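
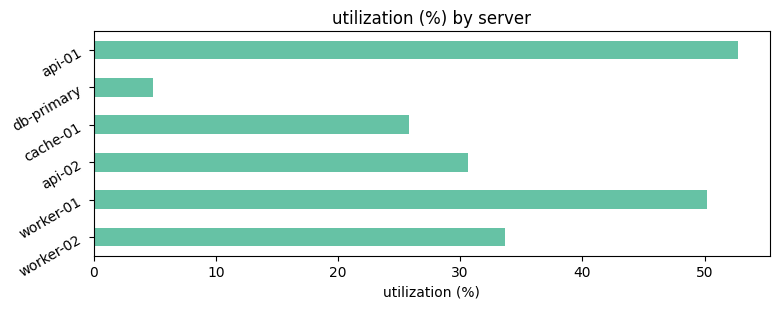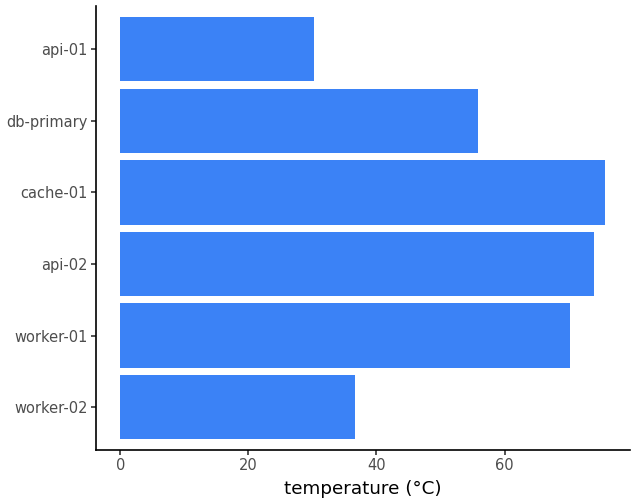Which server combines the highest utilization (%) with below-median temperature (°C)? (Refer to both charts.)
api-01

Chart 2 median temperature (°C) ≈ 60; below-median servers: worker-02, db-primary, api-01. Among those, api-01 has the highest utilization (%) (≈ 55).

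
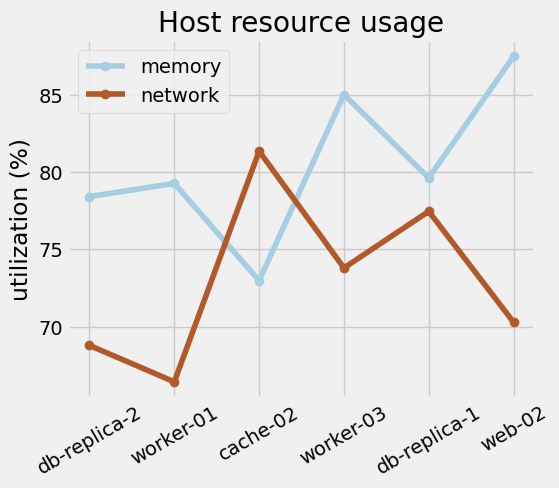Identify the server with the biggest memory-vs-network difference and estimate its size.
web-02: memory ≈ 88, network ≈ 70 → gap ≈ 18. Next-largest (worker-01) is only ≈ 14.

web-02, ≈ 18 %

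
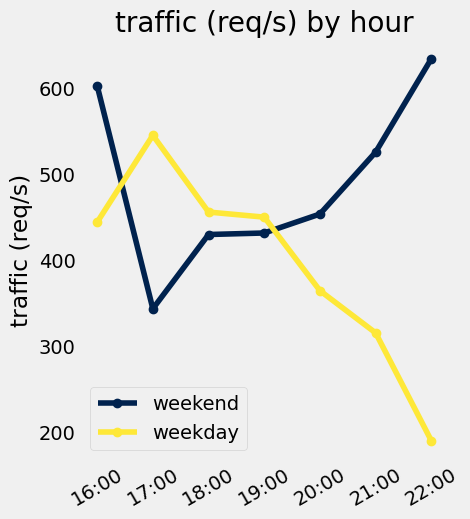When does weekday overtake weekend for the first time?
17:00

16:00: weekday ≈ 450 vs weekend ≈ 600 (not yet); 17:00: weekday ≈ 550 vs weekend ≈ 350 (first crossover).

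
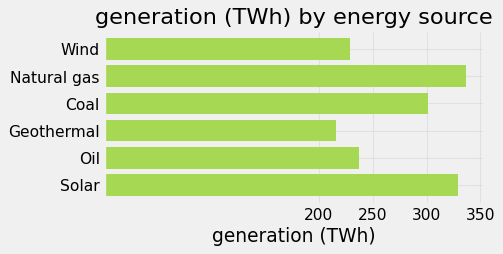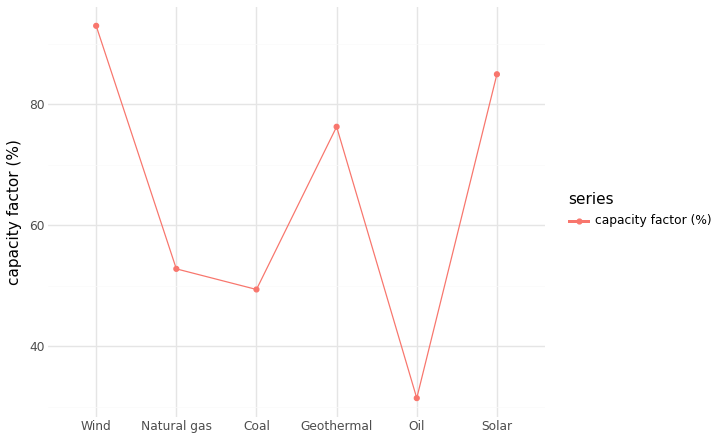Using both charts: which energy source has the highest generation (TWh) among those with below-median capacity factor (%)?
Chart 2 median capacity factor (%) ≈ 60; below-median energy sources: Natural gas, Coal, Oil. Among those, Natural gas has the highest generation (TWh) (≈ 350).

Natural gas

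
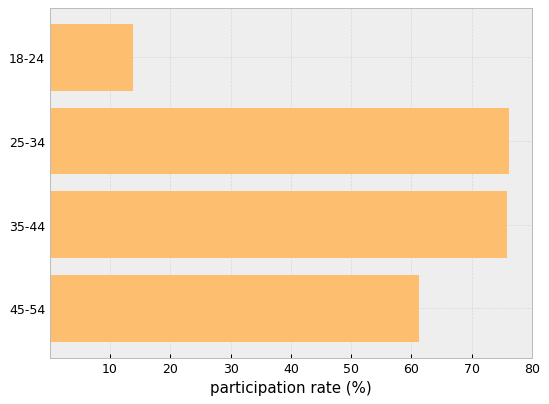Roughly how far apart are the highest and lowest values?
Max 25-34 ≈ 80, min 18-24 ≈ 10; range ≈ 70.

≈ 70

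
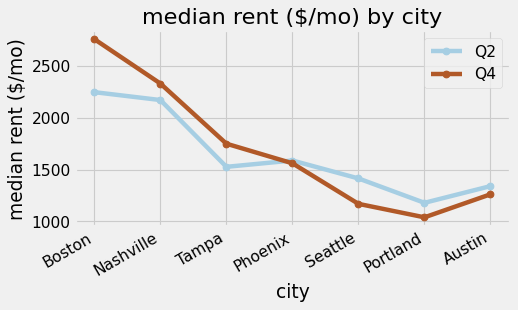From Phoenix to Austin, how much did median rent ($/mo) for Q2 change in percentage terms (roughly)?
≈ -12.5%

Phoenix ≈ 1600, Austin ≈ 1400; (1400 − 1600) / 1600 ≈ -12.5%.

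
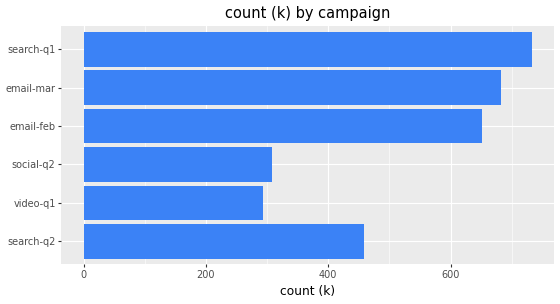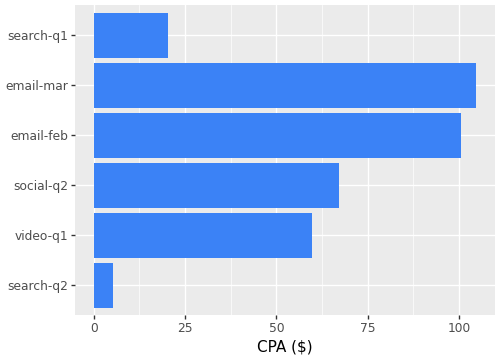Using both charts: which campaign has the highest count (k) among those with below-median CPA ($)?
search-q1

Chart 2 median CPA ($) ≈ 60; below-median campaigns: search-q2, video-q1, search-q1. Among those, search-q1 has the highest count (k) (≈ 700).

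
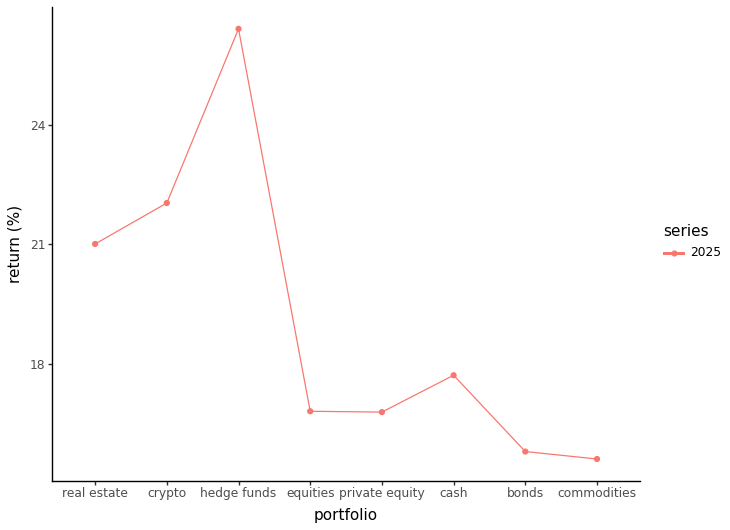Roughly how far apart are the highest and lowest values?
≈ 10

Max hedge funds ≈ 26, min commodities ≈ 16; range ≈ 10.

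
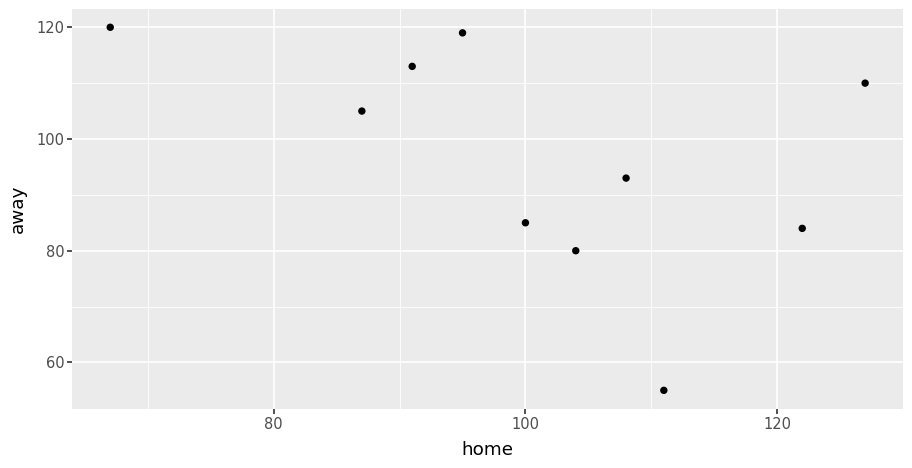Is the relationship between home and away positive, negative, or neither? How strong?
negative, moderate

Points are negatively correlated; moderate (|r| ≈ 0.5).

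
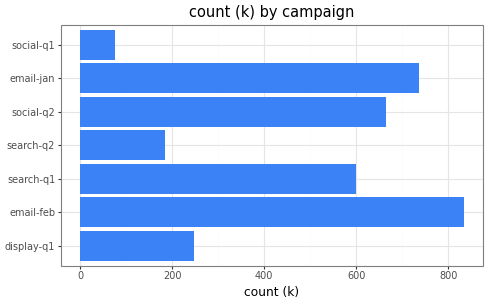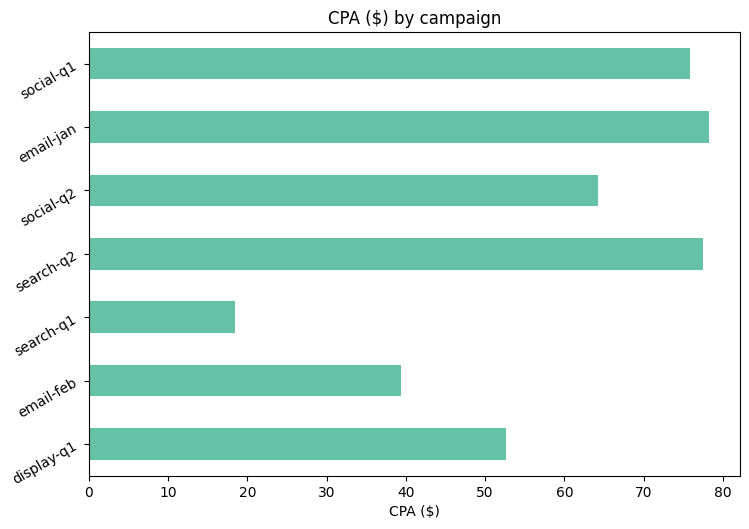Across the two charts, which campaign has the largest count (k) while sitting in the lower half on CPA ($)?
Chart 2 median CPA ($) ≈ 60; below-median campaigns: display-q1, email-feb, search-q1. Among those, email-feb has the highest count (k) (≈ 800).

email-feb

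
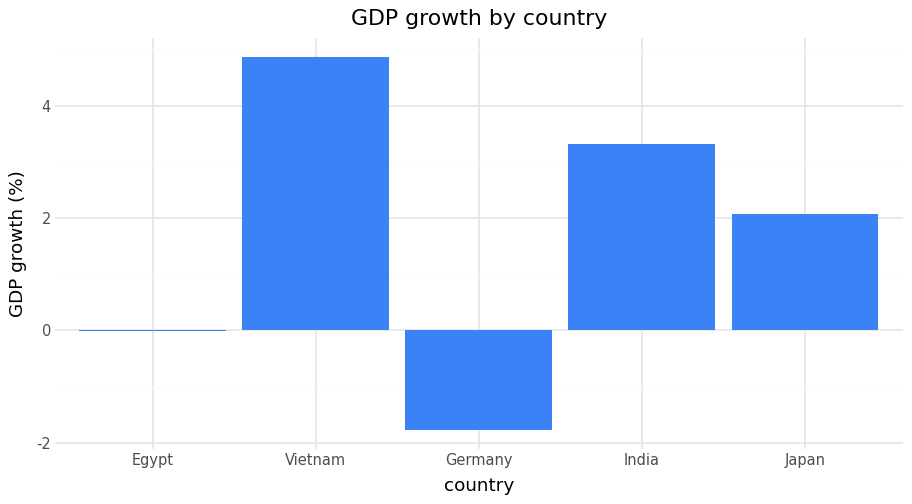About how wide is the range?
Max Vietnam ≈ 5, min Germany ≈ -2; range ≈ 7.

≈ 7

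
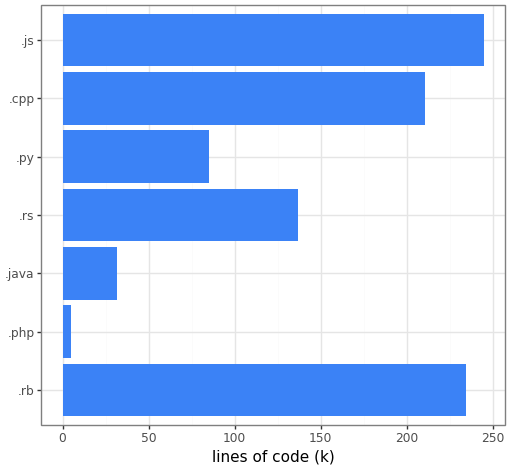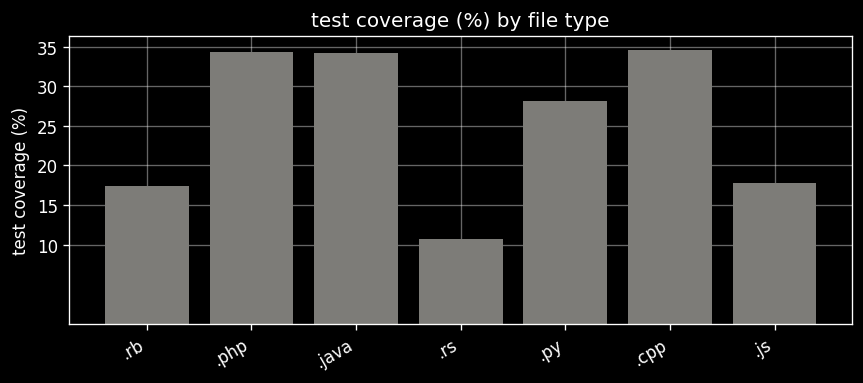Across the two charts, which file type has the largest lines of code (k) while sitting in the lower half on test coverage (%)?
Chart 2 median test coverage (%) ≈ 30; below-median file types: .rb, .rs, .js. Among those, .js has the highest lines of code (k) (≈ 250).

.js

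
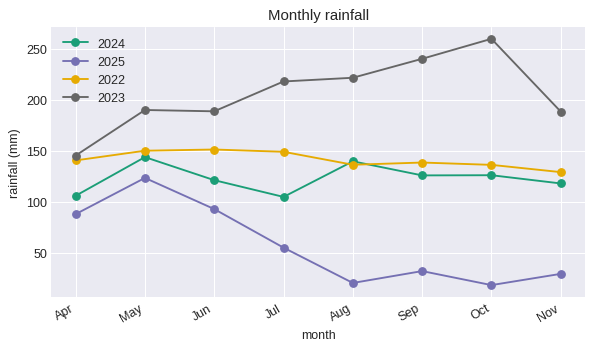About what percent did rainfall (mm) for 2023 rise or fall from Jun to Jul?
≈ +12.5%

Jun ≈ 200, Jul ≈ 225; (225 − 200) / 200 ≈ +12.5%.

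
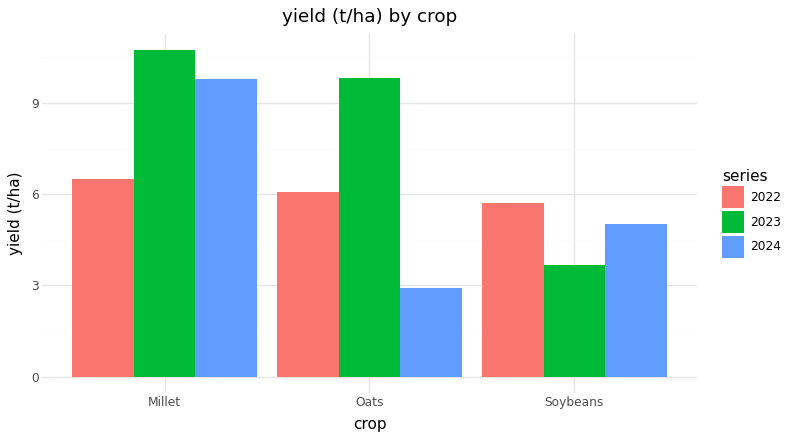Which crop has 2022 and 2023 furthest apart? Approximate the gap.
Millet, ≈ 5 t/ha

Millet: 2022 ≈ 6, 2023 ≈ 11 → gap ≈ 5. Next-largest (Oats) is only ≈ 4.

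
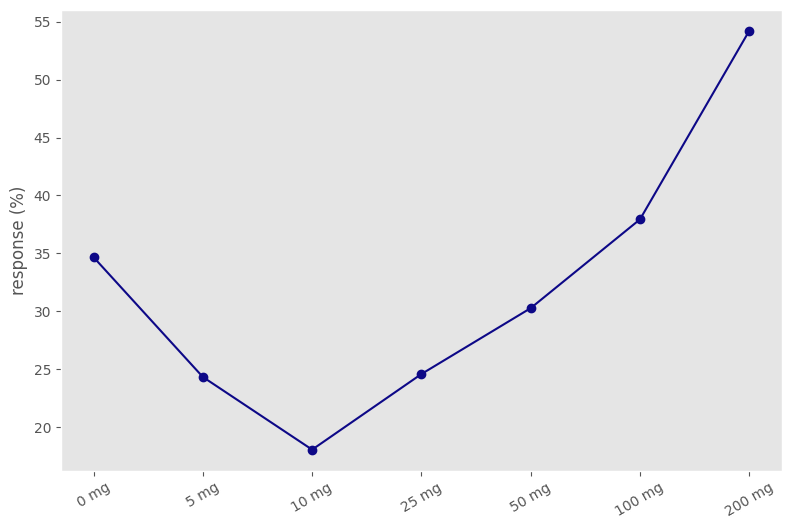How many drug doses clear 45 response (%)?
1

Above 45: 200 mg.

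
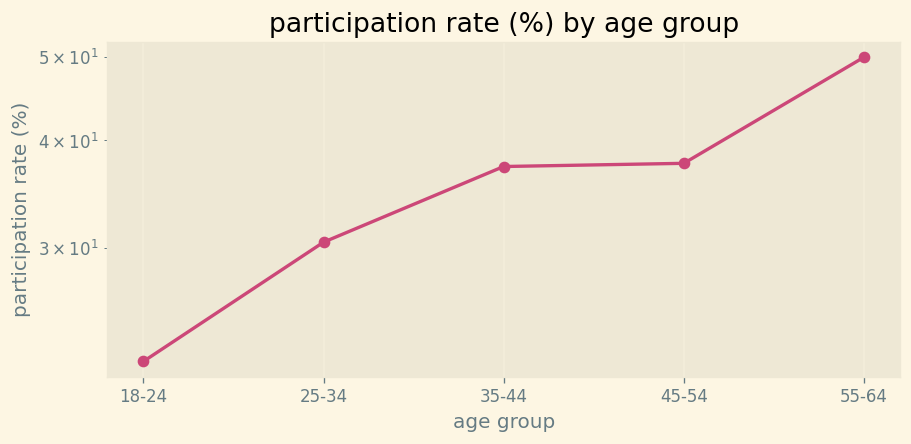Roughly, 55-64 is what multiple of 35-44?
55-64 ≈ 50, 35-44 ≈ 35; 50/35 ≈ 1.43.

≈ 1.43×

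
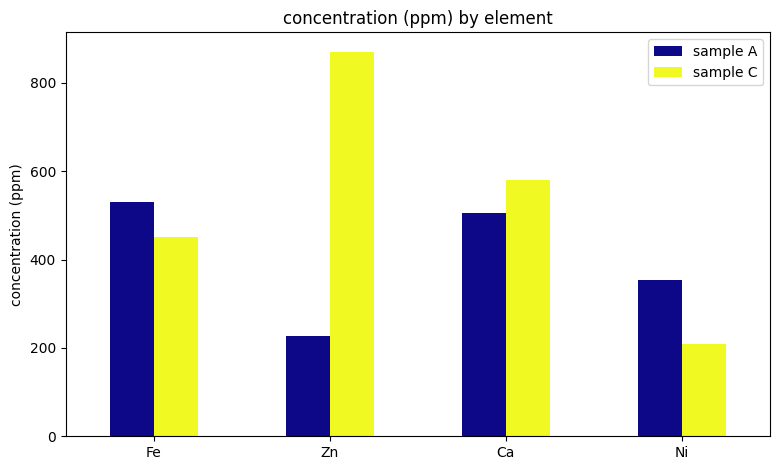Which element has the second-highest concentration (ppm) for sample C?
Top 3 for sample C: Zn ≈ 900, Ca ≈ 600, Fe ≈ 500.

Ca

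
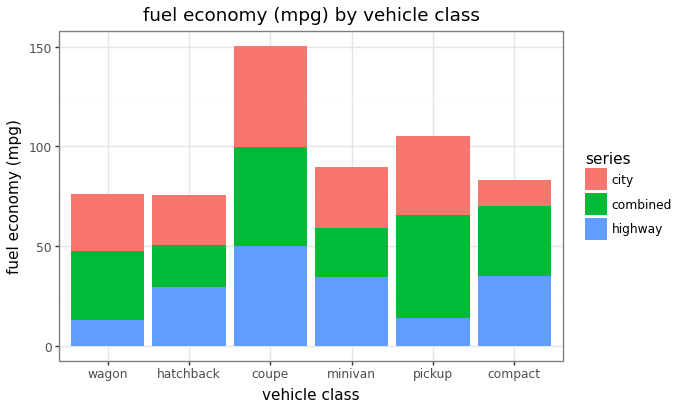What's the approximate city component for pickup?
≈ 40

city top ≈ 100, bottom ≈ 60; segment ≈ 40.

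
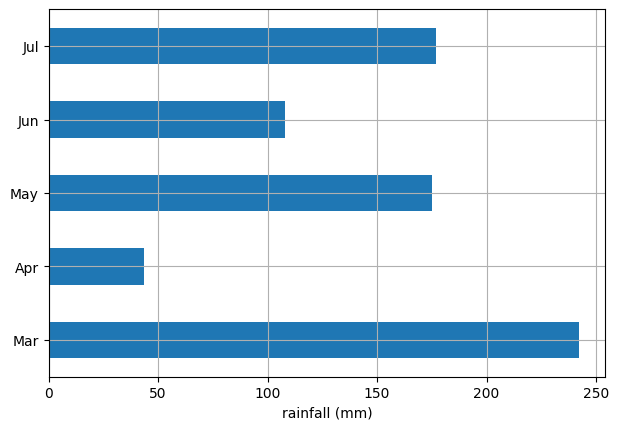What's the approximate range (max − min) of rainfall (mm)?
≈ 200

Max Mar ≈ 250, min Apr ≈ 50; range ≈ 200.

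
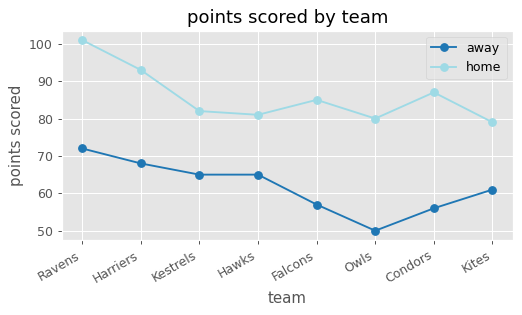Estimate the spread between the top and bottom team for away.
Max Ravens ≈ 70, min Owls ≈ 50; range ≈ 20.

≈ 20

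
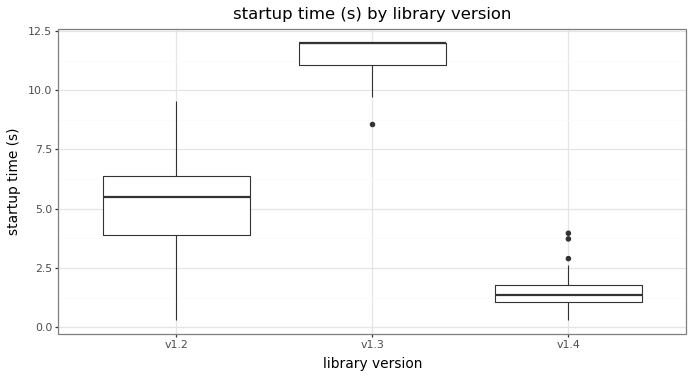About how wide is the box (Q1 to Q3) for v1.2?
≈ 2

Q3 ≈ 6, Q1 ≈ 4; IQR ≈ 2.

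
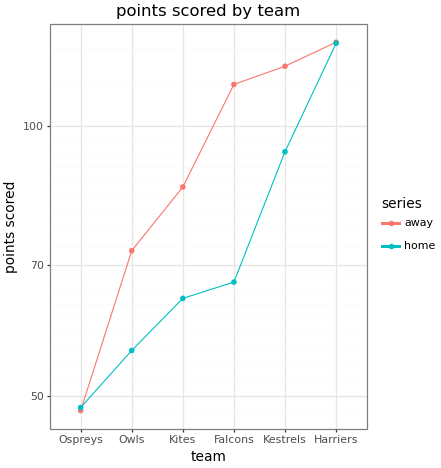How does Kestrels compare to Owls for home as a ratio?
Kestrels ≈ 90, Owls ≈ 60; 90/60 ≈ 1.5.

≈ 1.5×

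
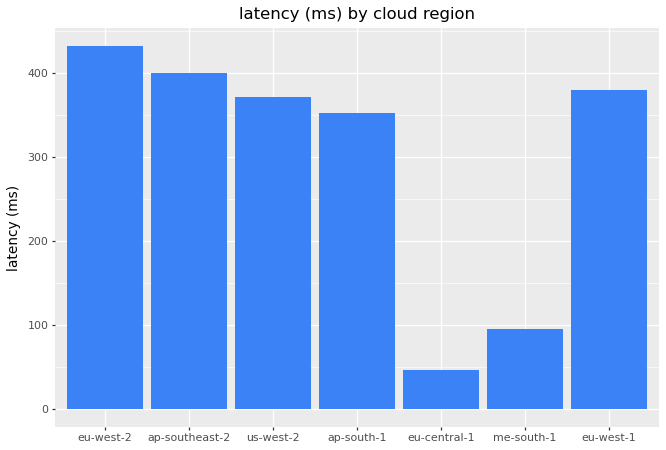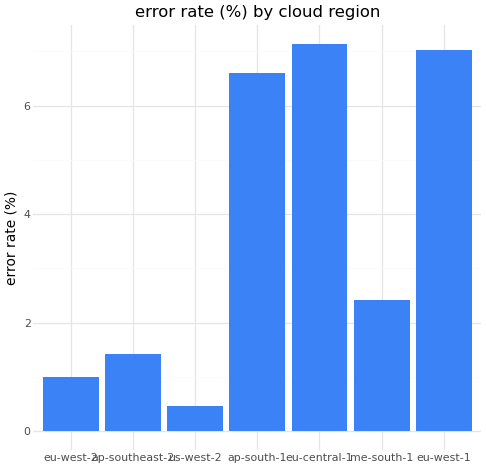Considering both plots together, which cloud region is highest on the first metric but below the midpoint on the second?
Chart 2 median error rate (%) ≈ 2; below-median cloud regions: eu-west-2, ap-southeast-2, us-west-2. Among those, eu-west-2 has the highest latency (ms) (≈ 450).

eu-west-2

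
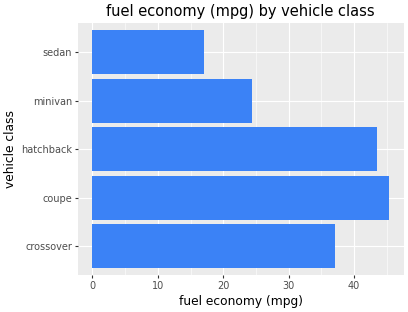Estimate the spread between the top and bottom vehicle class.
≈ 30

Max coupe ≈ 45, min sedan ≈ 15; range ≈ 30.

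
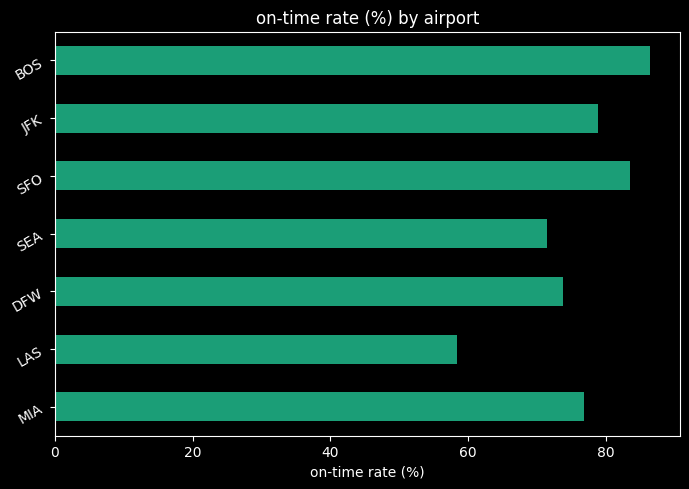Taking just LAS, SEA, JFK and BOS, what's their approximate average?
≈ 75

(60 + 70 + 80 + 90) / 4 ≈ 75.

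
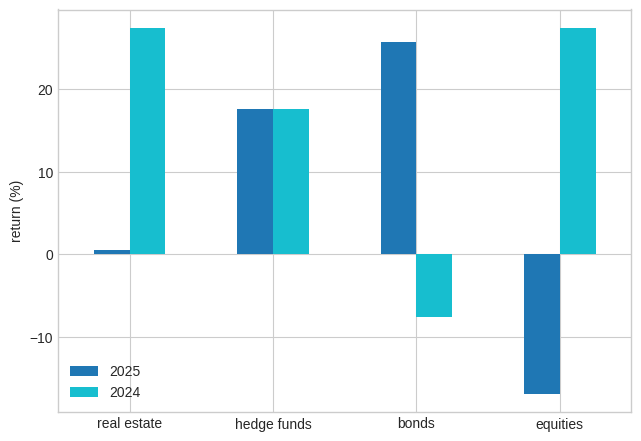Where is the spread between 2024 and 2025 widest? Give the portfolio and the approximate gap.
equities: 2024 ≈ 25, 2025 ≈ -15 → gap ≈ 40. Next-largest (bonds) is only ≈ 35.

equities, ≈ 40 %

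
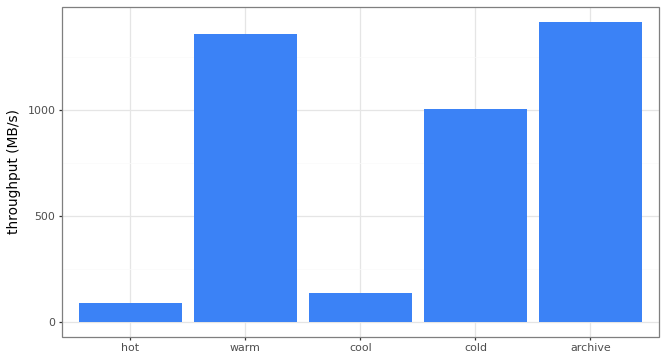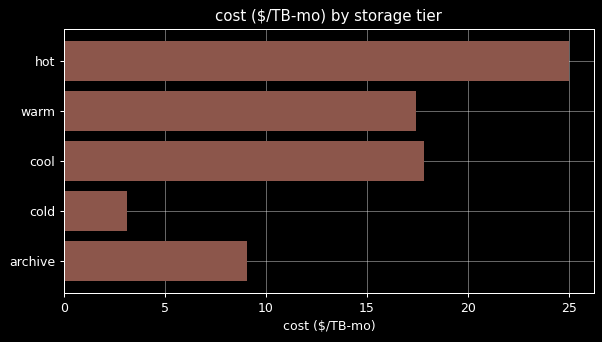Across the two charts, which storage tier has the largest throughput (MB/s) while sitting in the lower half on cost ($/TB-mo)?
archive

Chart 2 median cost ($/TB-mo) ≈ 15; below-median storage tiers: cold, archive. Among those, archive has the highest throughput (MB/s) (≈ 1400).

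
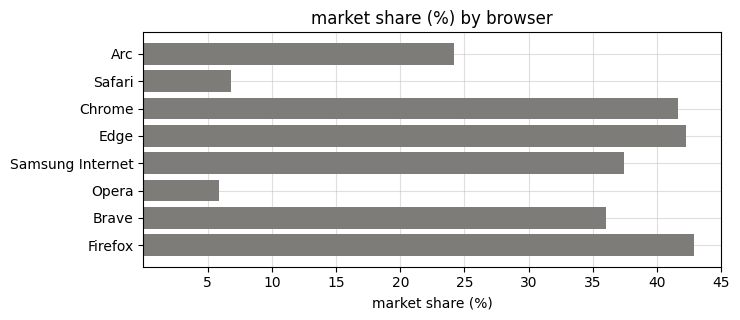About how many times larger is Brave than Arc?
Brave ≈ 35, Arc ≈ 25; 35/25 ≈ 1.4.

≈ 1.4×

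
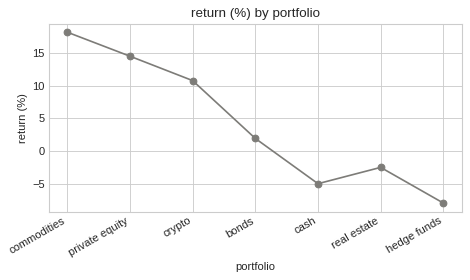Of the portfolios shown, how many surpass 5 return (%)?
3

Above 5: commodities, private equity, crypto.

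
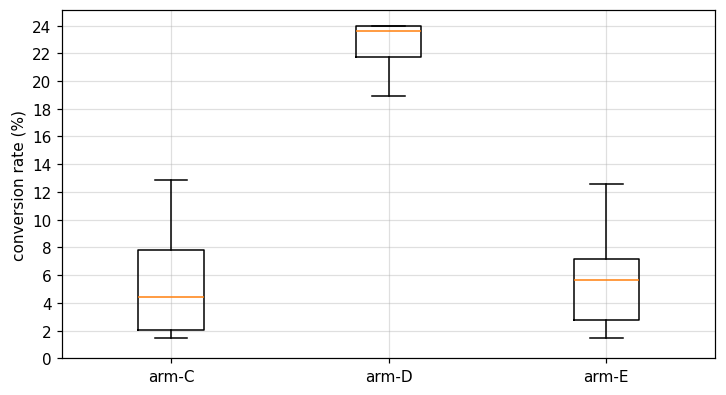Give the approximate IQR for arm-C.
≈ 6

Q3 ≈ 8, Q1 ≈ 2; IQR ≈ 6.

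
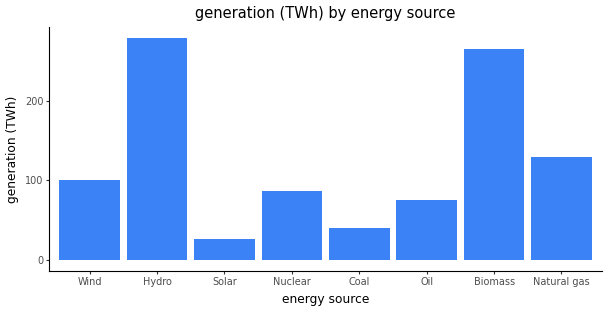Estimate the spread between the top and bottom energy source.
Max Hydro ≈ 275, min Solar ≈ 25; range ≈ 250.

≈ 250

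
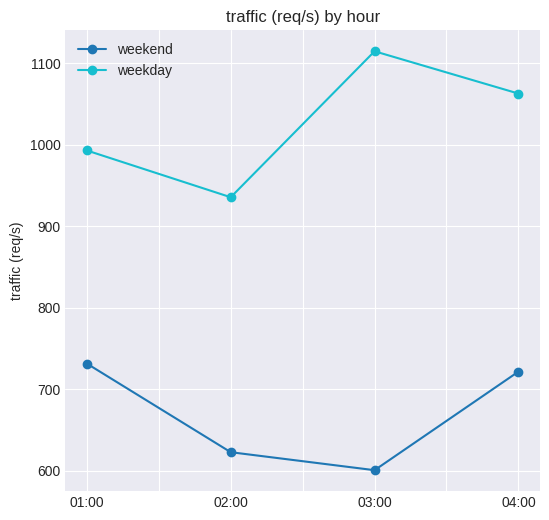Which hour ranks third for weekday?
Top 4 for weekday: 03:00 ≈ 1100, 04:00 ≈ 1050, 01:00 ≈ 1000, 02:00 ≈ 950.

01:00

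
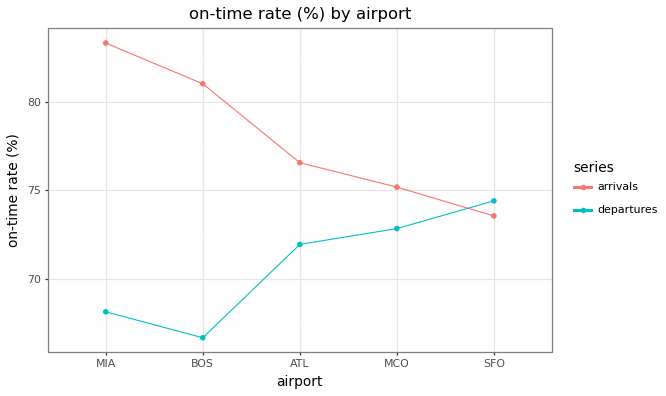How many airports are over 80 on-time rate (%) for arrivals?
2

Above 80: MIA, BOS.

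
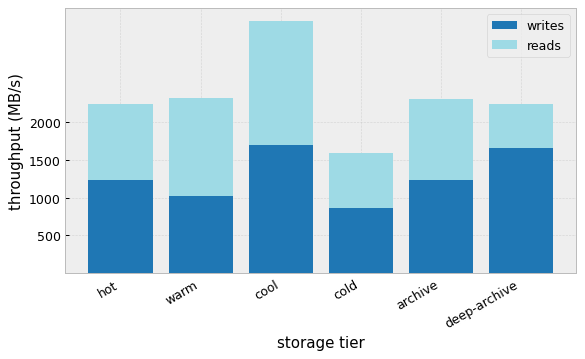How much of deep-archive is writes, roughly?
writes top ≈ 1500, bottom ≈ 0; segment ≈ 1500.

≈ 1500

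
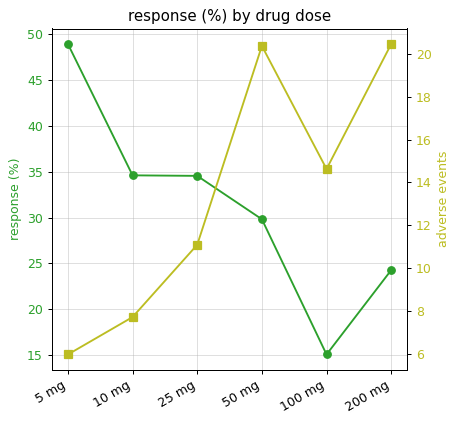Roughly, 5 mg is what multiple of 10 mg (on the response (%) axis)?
≈ 1.43×

5 mg ≈ 50, 10 mg ≈ 35; 50/35 ≈ 1.43.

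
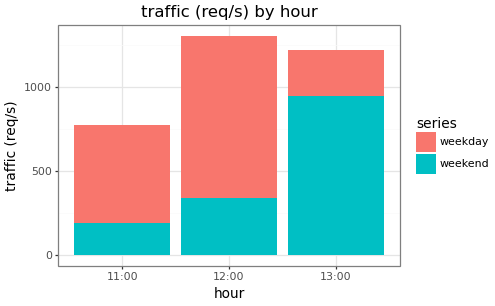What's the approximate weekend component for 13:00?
weekend top ≈ 1000, bottom ≈ 0; segment ≈ 1000.

≈ 1000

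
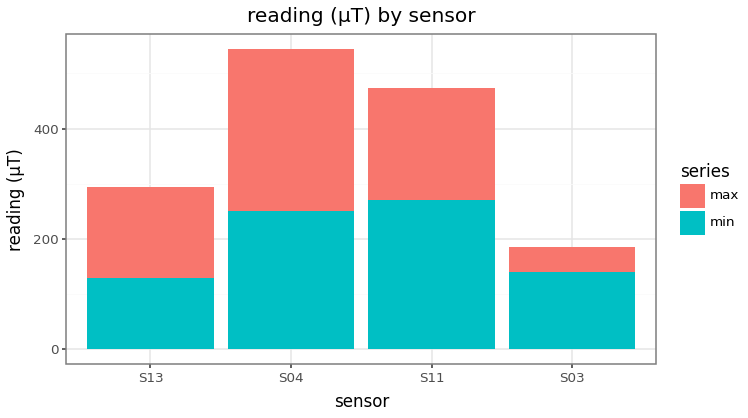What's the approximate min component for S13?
min top ≈ 150, bottom ≈ 0; segment ≈ 150.

≈ 150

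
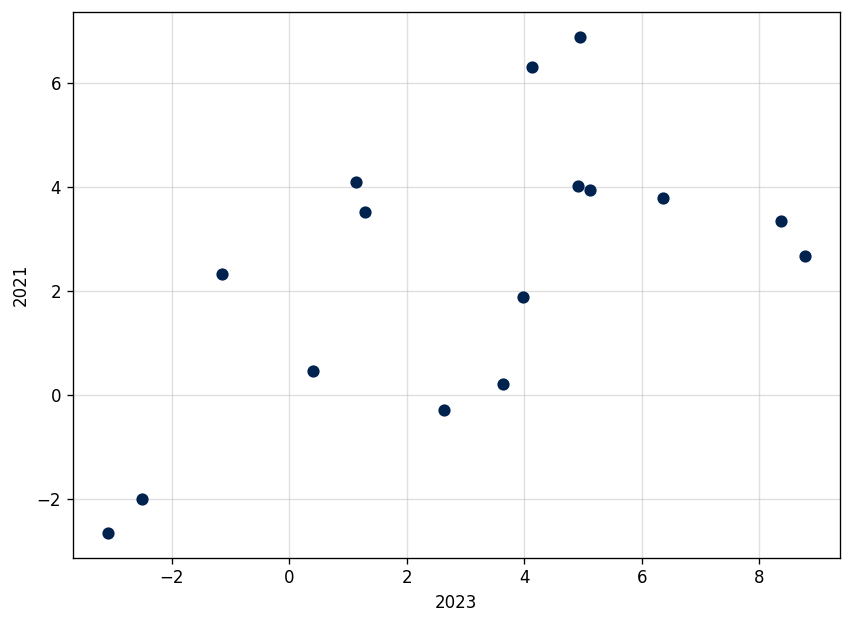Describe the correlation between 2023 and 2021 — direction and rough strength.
Points are positively correlated; moderate (|r| ≈ 0.6).

positive, moderate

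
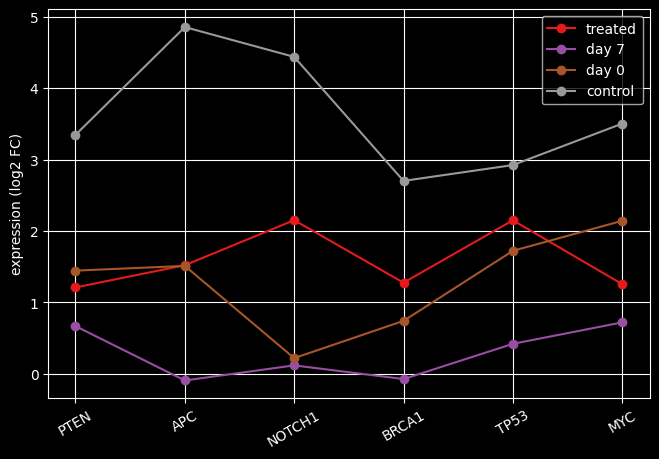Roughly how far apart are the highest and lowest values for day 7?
≈ 0.5

Max MYC ≈ 0.5, min APC ≈ 0.0; range ≈ 0.5.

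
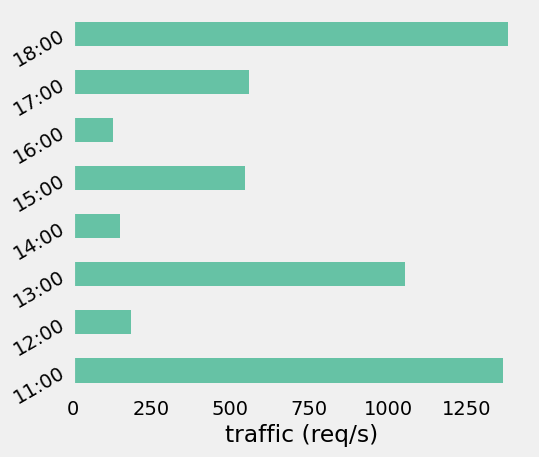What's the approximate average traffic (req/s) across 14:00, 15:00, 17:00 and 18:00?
(200 + 600 + 600 + 1400) / 4 ≈ 700.

≈ 700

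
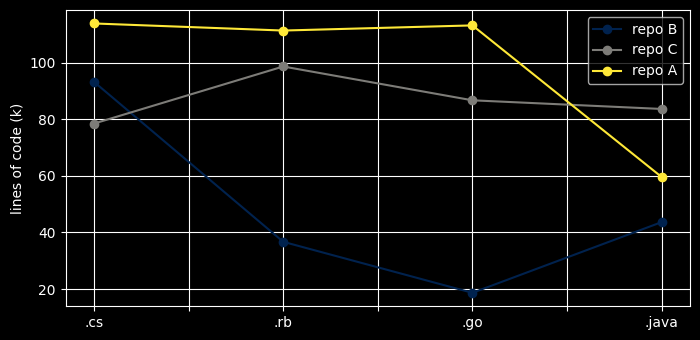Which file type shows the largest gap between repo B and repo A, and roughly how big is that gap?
.go, ≈ 90 k

.go: repo B ≈ 20, repo A ≈ 110 → gap ≈ 90. Next-largest (.rb) is only ≈ 70.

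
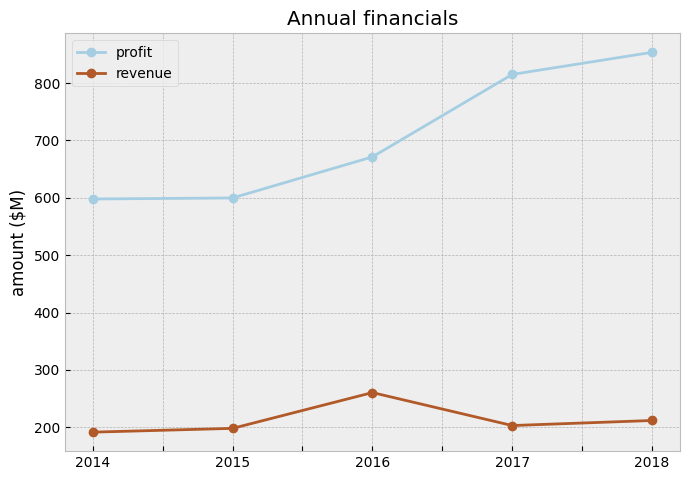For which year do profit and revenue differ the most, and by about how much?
2018: profit ≈ 900, revenue ≈ 200 → gap ≈ 700. Next-largest (2017) is only ≈ 600.

2018, ≈ 700 $M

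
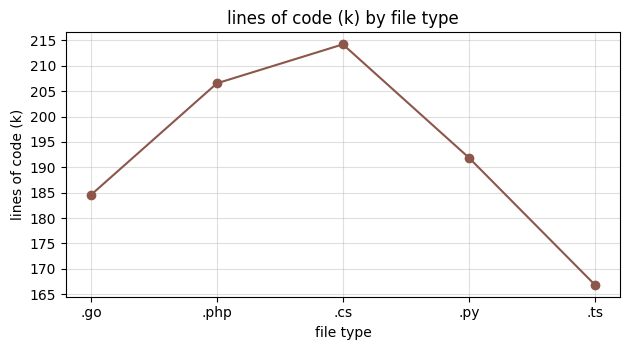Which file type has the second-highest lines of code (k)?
Top 3: .cs ≈ 215, .php ≈ 205, .py ≈ 190.

.php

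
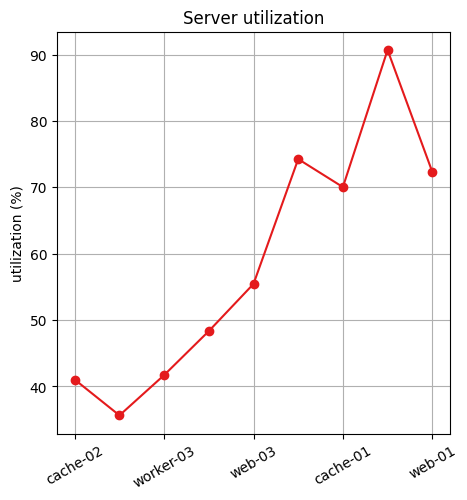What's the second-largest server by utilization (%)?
db-primary

Top 3: web-02 ≈ 90, db-primary ≈ 75, web-01 ≈ 70.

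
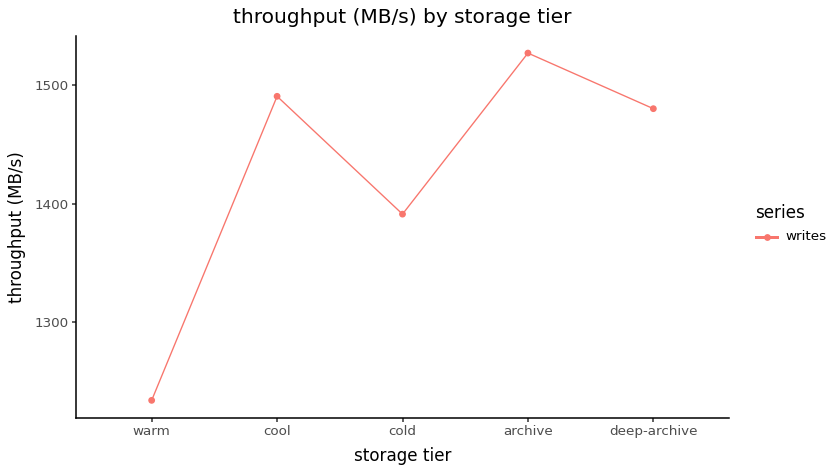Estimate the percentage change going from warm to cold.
≈ +14.3%

warm ≈ 1225, cold ≈ 1400; (1400 − 1225) / 1225 ≈ +14.3%.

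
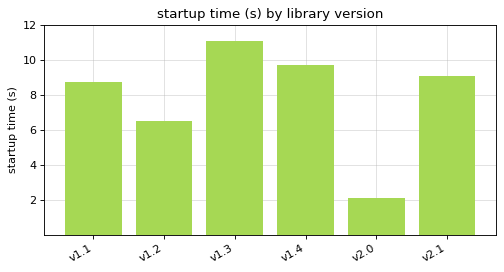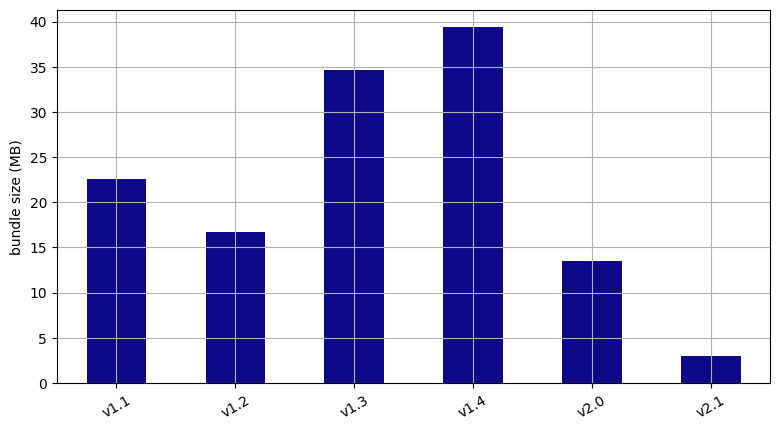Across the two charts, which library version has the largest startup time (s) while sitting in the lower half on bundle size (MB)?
v2.1

Chart 2 median bundle size (MB) ≈ 20; below-median library versions: v1.2, v2.0, v2.1. Among those, v2.1 has the highest startup time (s) (≈ 10).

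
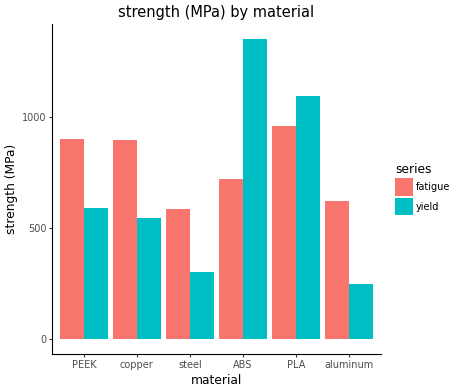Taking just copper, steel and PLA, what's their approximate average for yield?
(600 + 400 + 1000) / 3 ≈ 667.

≈ 667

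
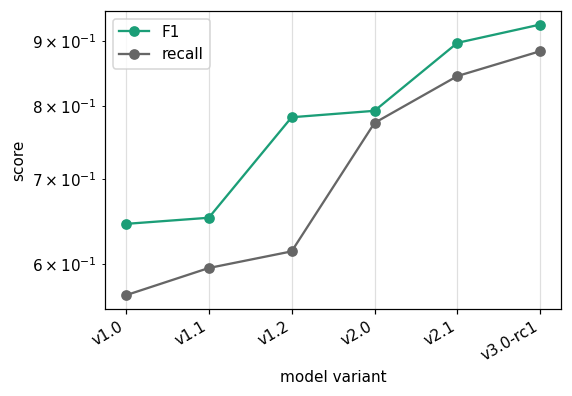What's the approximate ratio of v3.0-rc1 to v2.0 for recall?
≈ 1.12×

v3.0-rc1 ≈ 0.90, v2.0 ≈ 0.80; 0.90/0.80 ≈ 1.12.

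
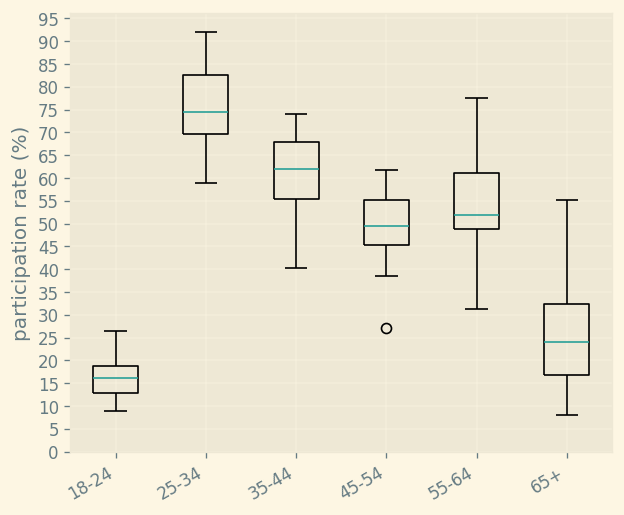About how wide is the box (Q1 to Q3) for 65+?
Q3 ≈ 30, Q1 ≈ 15; IQR ≈ 15.

≈ 15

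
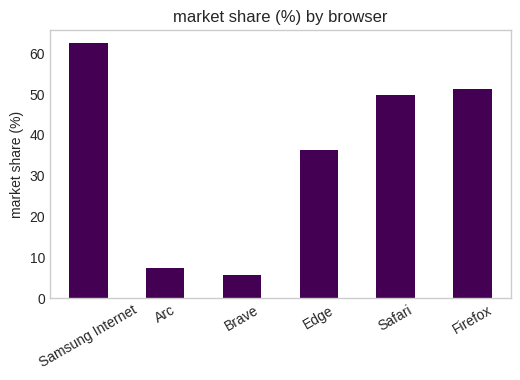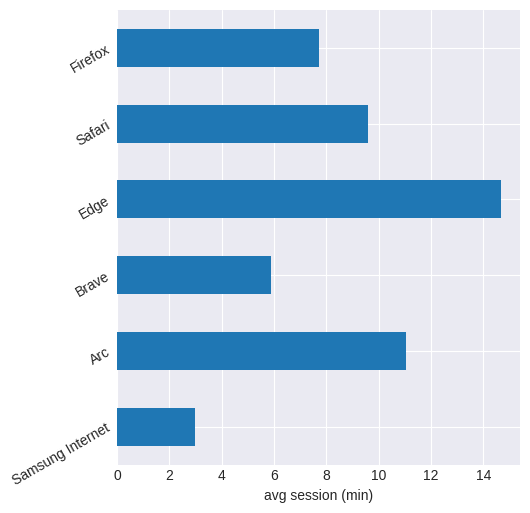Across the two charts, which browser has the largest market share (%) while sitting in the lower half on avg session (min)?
Samsung Internet

Chart 2 median avg session (min) ≈ 8; below-median browsers: Samsung Internet, Brave, Firefox. Among those, Samsung Internet has the highest market share (%) (≈ 60).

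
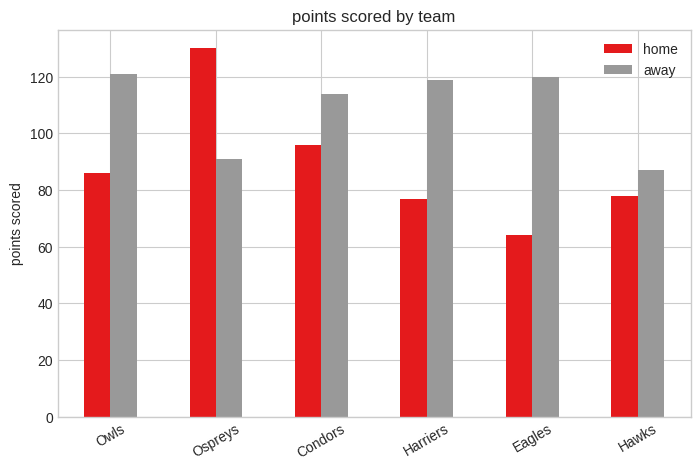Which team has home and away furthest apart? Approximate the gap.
Eagles: home ≈ 60, away ≈ 120 → gap ≈ 60. Next-largest (Harriers) is only ≈ 40.

Eagles, ≈ 60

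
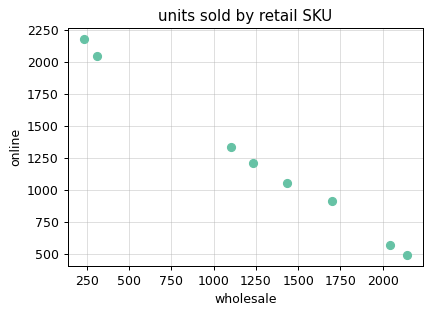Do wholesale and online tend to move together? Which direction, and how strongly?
negative, strong

Points are negatively correlated; strong (|r| ≈ 1.0).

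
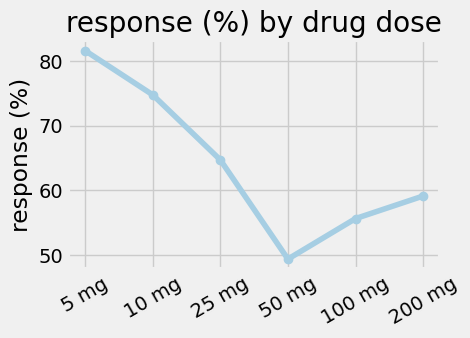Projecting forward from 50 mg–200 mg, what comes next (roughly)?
Last three: 50, 55, 60 → slope ≈ 5/step → next ≈ 65.

≈ 65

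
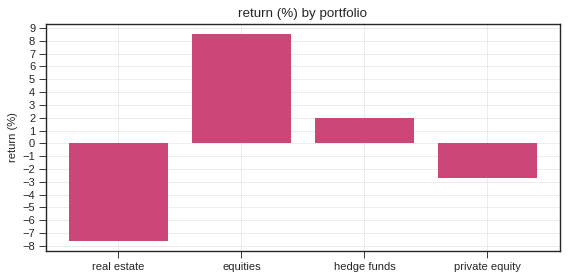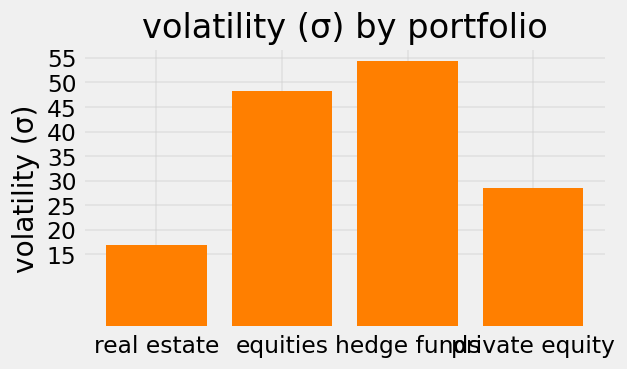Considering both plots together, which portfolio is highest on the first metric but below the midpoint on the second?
Chart 2 median volatility (σ) ≈ 40; below-median portfolios: real estate, private equity. Among those, private equity has the highest return (%) (≈ -3).

private equity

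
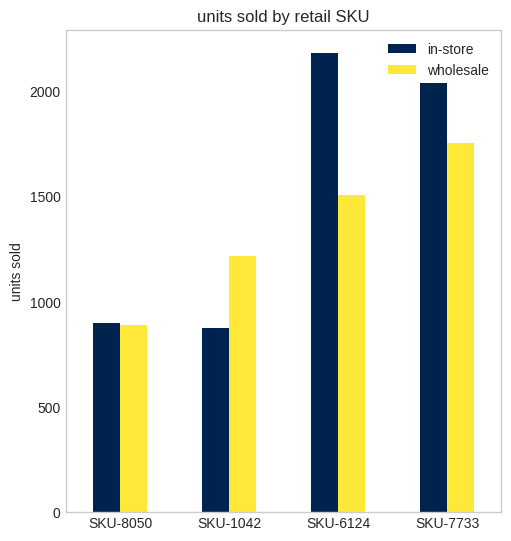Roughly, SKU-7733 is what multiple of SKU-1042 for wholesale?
≈ 1.5×

SKU-7733 ≈ 1800, SKU-1042 ≈ 1200; 1800/1200 ≈ 1.5.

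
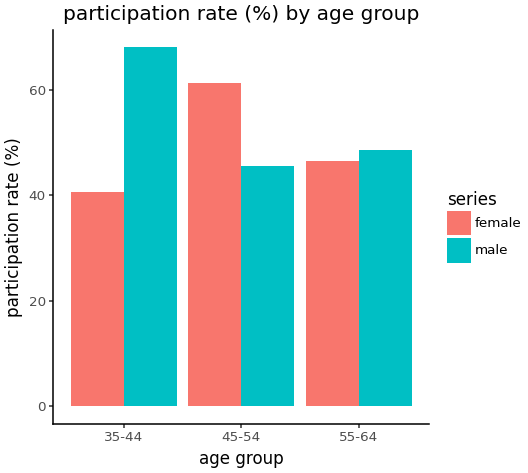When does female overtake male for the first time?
35-44: female ≈ 40 vs male ≈ 70 (not yet); 45-54: female ≈ 60 vs male ≈ 50 (first crossover).

45-54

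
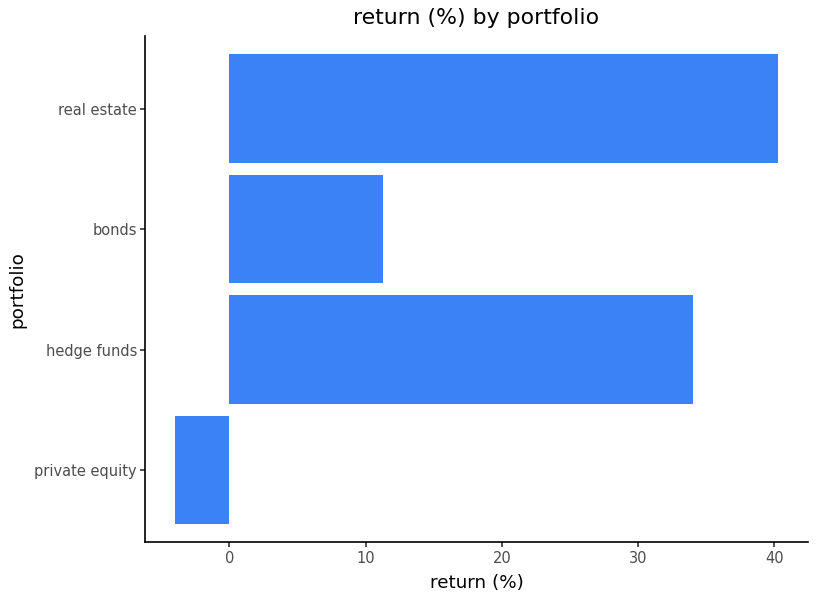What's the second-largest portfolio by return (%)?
Top 3: real estate ≈ 40, hedge funds ≈ 35, bonds ≈ 10.

hedge funds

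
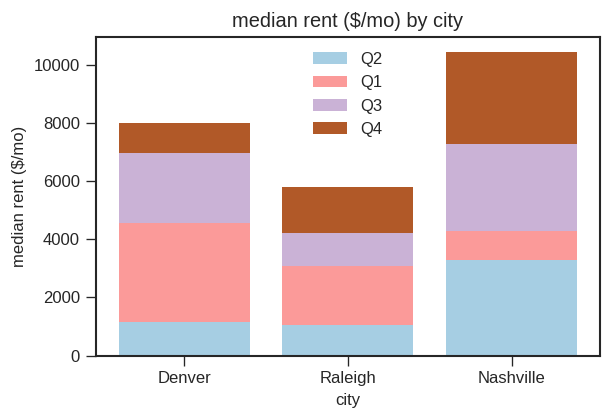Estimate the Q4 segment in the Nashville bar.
Q4 top ≈ 10000, bottom ≈ 7000; segment ≈ 3000.

≈ 3000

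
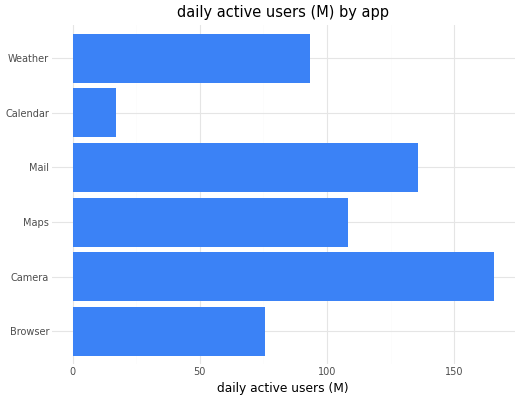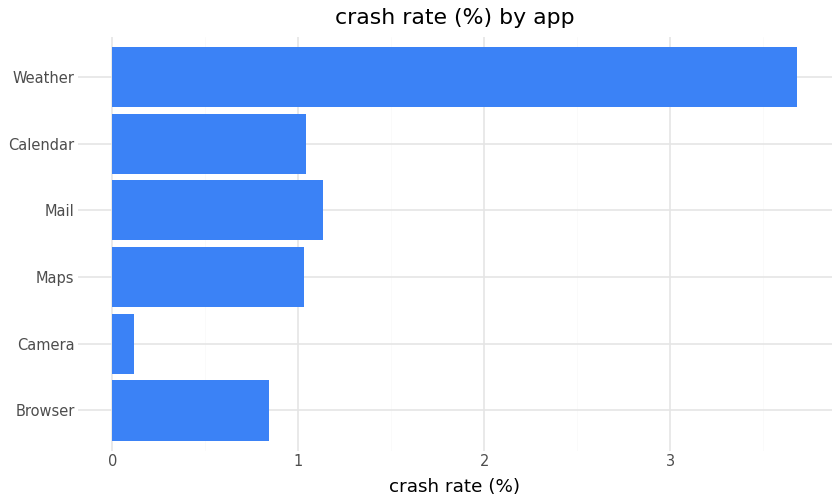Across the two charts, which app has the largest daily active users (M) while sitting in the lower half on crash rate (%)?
Chart 2 median crash rate (%) ≈ 1; below-median apps: Browser, Camera, Maps. Among those, Camera has the highest daily active users (M) (≈ 160).

Camera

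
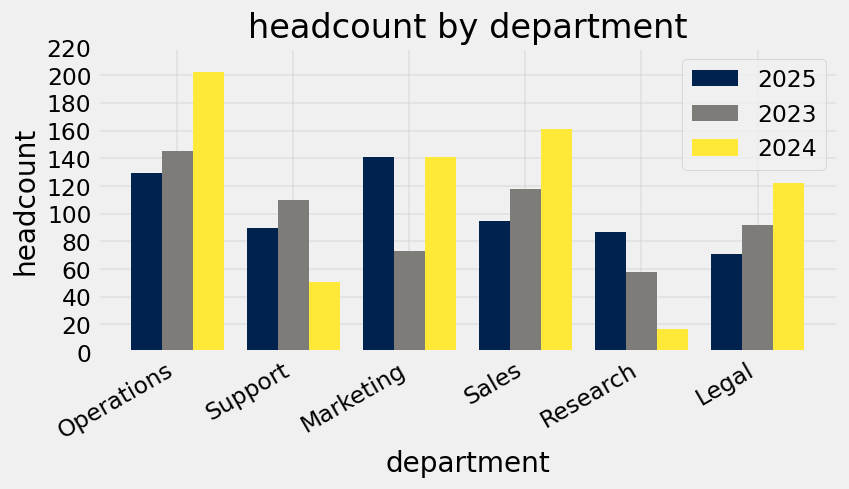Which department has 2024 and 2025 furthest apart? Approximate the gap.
Operations, ≈ 80

Operations: 2024 ≈ 200, 2025 ≈ 120 → gap ≈ 80. Next-largest (Research) is only ≈ 60.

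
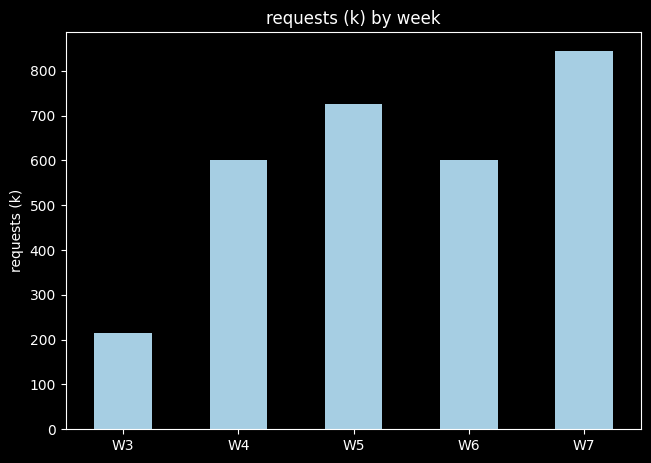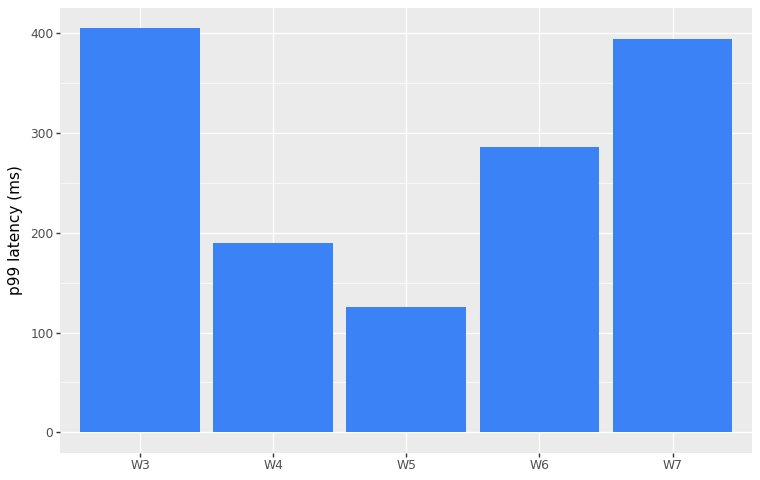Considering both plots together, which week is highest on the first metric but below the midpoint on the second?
Chart 2 median p99 latency (ms) ≈ 300; below-median weeks: W4, W5. Among those, W5 has the highest requests (k) (≈ 700).

W5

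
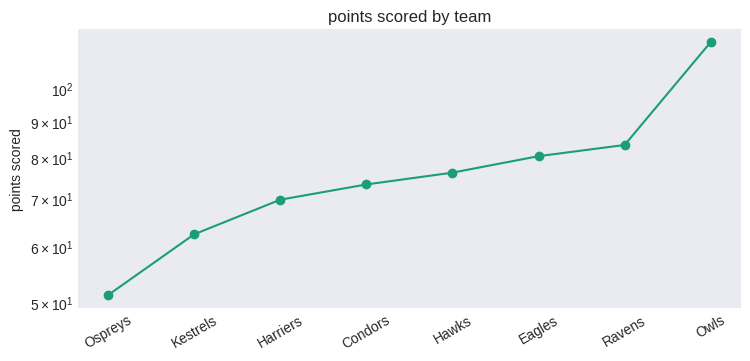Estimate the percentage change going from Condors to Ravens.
≈ +14.3%

Condors ≈ 70, Ravens ≈ 80; (80 − 70) / 70 ≈ +14.3%.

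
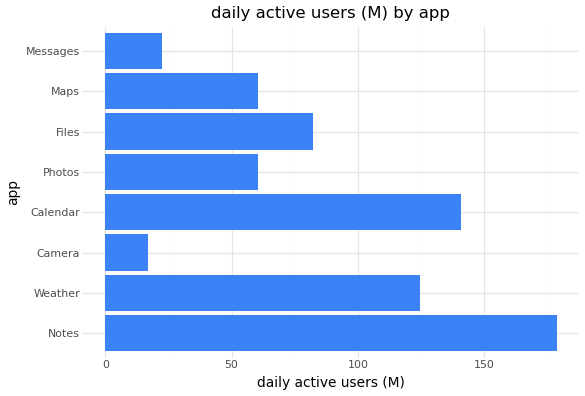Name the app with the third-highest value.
Top 4: Notes ≈ 180, Calendar ≈ 140, Weather ≈ 120, Files ≈ 80.

Weather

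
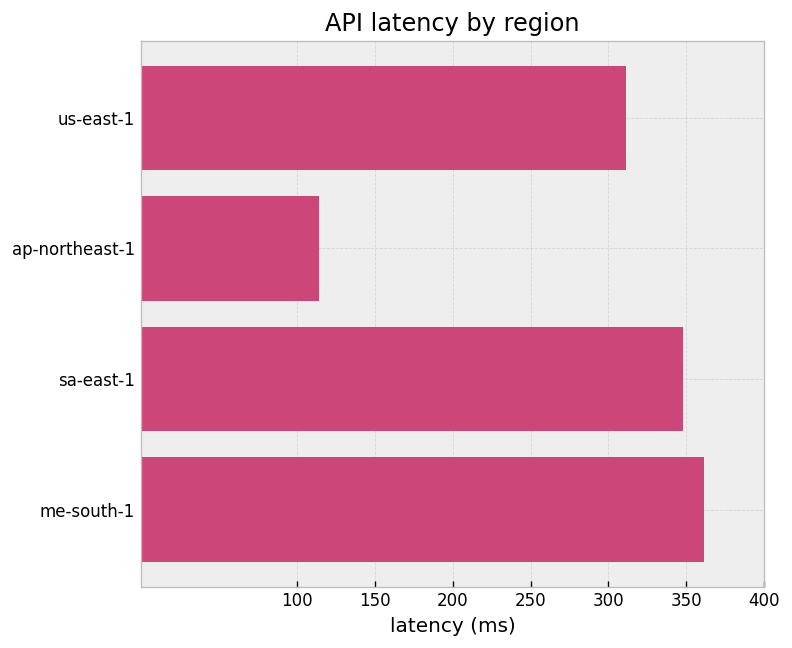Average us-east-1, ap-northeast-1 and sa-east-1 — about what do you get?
(300 + 100 + 350) / 3 ≈ 250.

≈ 250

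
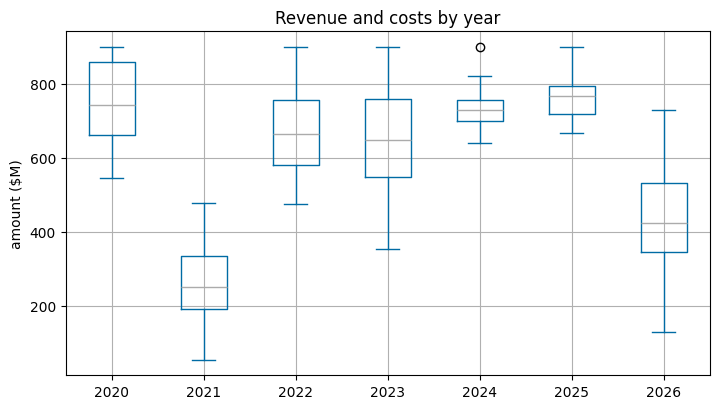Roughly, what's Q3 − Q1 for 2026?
Q3 ≈ 550, Q1 ≈ 350; IQR ≈ 200.

≈ 200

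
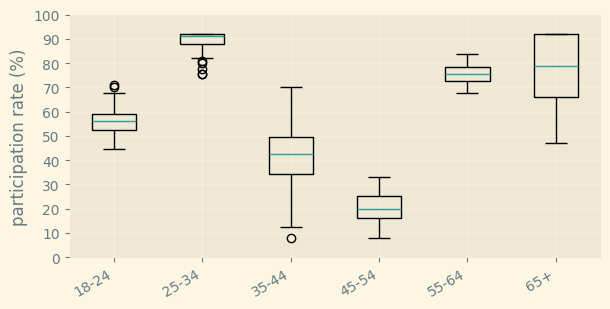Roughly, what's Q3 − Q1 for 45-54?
Q3 ≈ 30, Q1 ≈ 20; IQR ≈ 10.

≈ 10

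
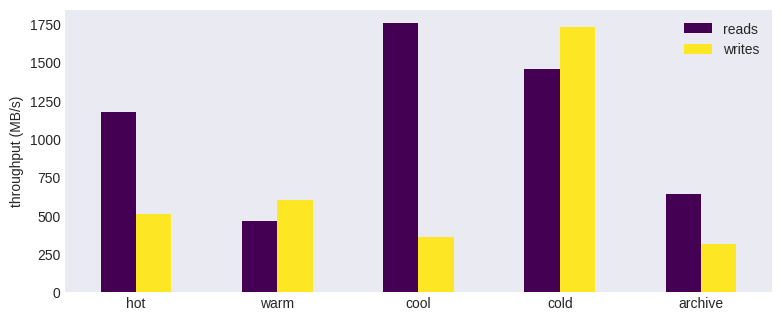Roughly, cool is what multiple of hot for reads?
cool ≈ 1800, hot ≈ 1200; 1800/1200 ≈ 1.5.

≈ 1.5×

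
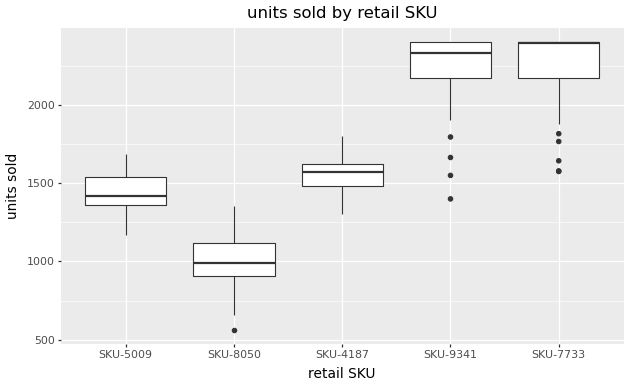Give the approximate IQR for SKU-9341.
≈ 200

Q3 ≈ 2400, Q1 ≈ 2200; IQR ≈ 200.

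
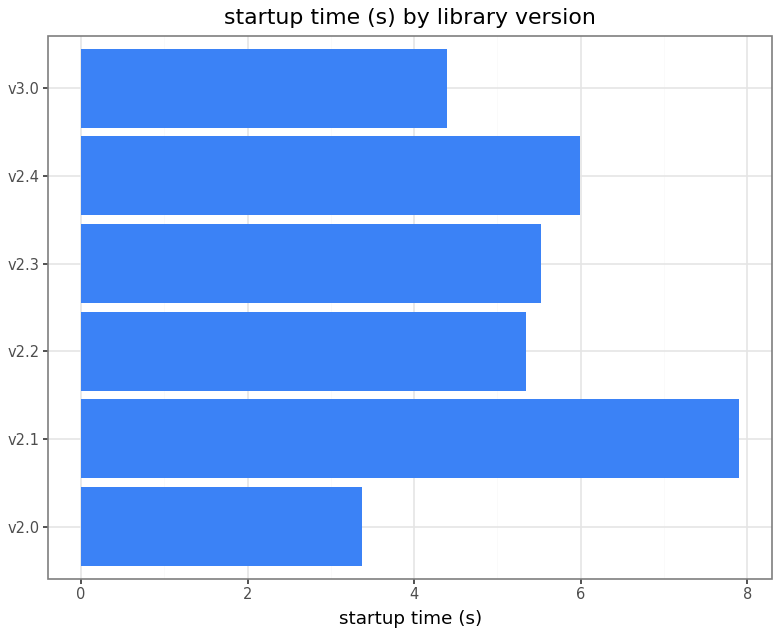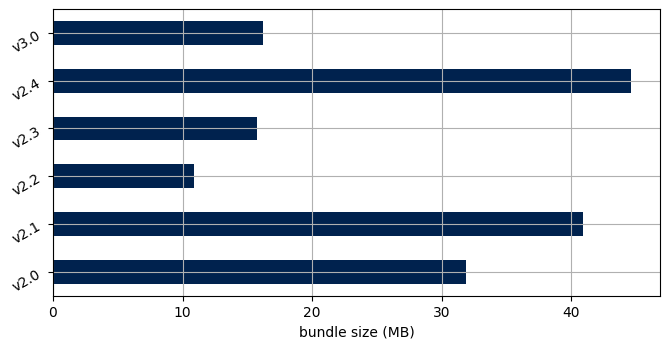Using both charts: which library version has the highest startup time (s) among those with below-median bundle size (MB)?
Chart 2 median bundle size (MB) ≈ 25; below-median library versions: v2.2, v2.3, v3.0. Among those, v2.3 has the highest startup time (s) (≈ 6).

v2.3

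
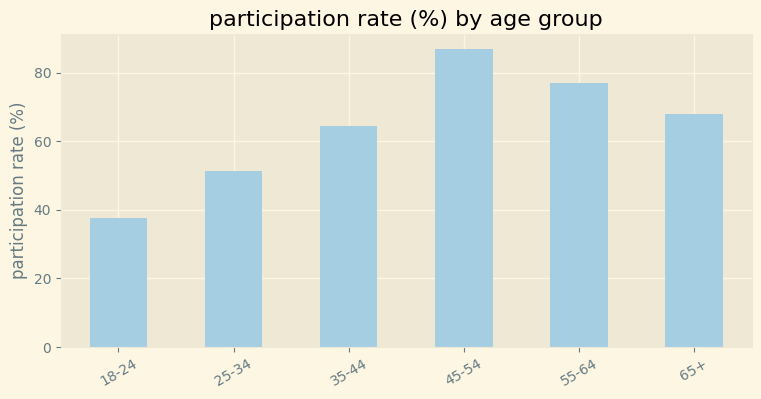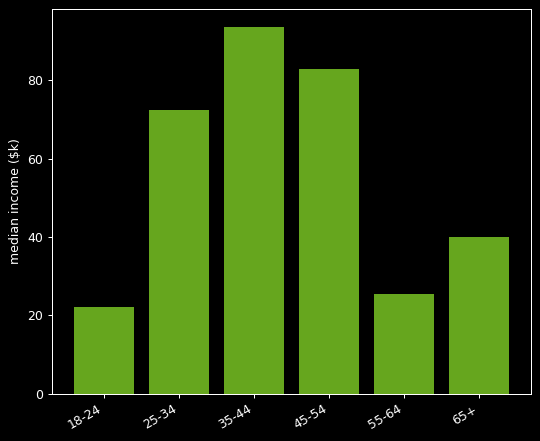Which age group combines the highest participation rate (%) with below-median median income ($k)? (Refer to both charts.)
55-64

Chart 2 median median income ($k) ≈ 60; below-median age groups: 18-24, 55-64, 65+. Among those, 55-64 has the highest participation rate (%) (≈ 80).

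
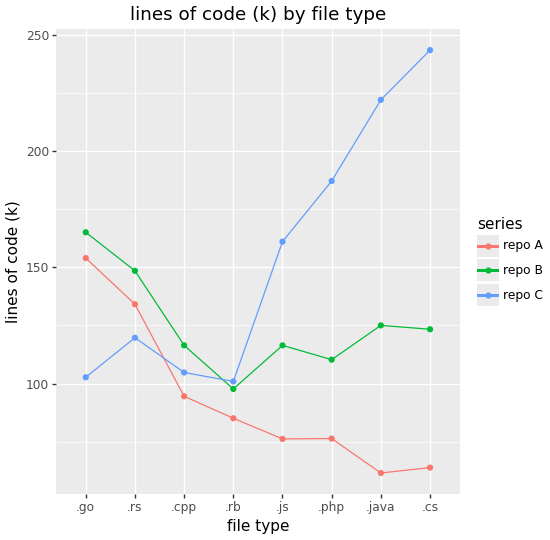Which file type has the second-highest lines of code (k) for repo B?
.rs

Top 3 for repo B: .go ≈ 160, .rs ≈ 140, .java ≈ 120.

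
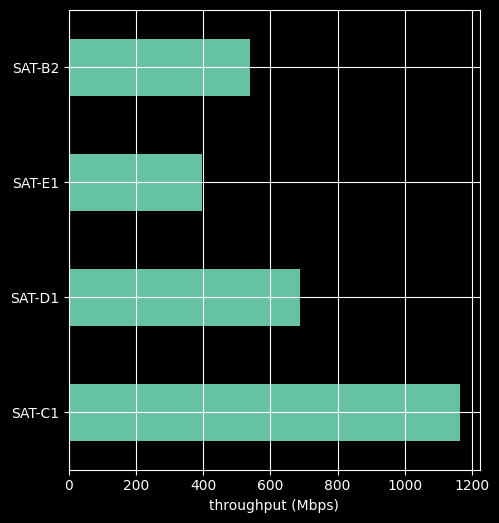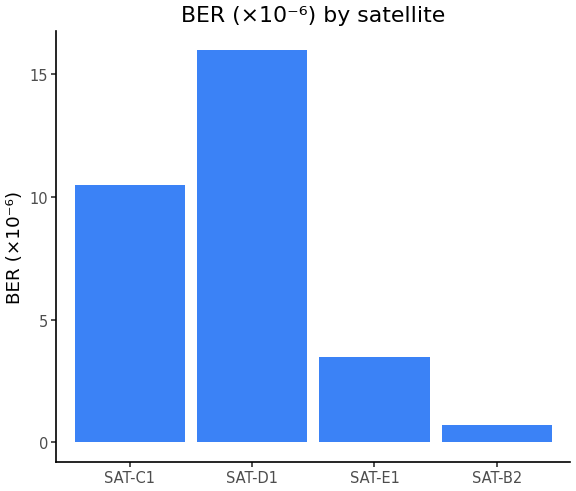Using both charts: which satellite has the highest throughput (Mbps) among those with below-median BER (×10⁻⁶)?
SAT-B2

Chart 2 median BER (×10⁻⁶) ≈ 6; below-median satellites: SAT-E1, SAT-B2. Among those, SAT-B2 has the highest throughput (Mbps) (≈ 600).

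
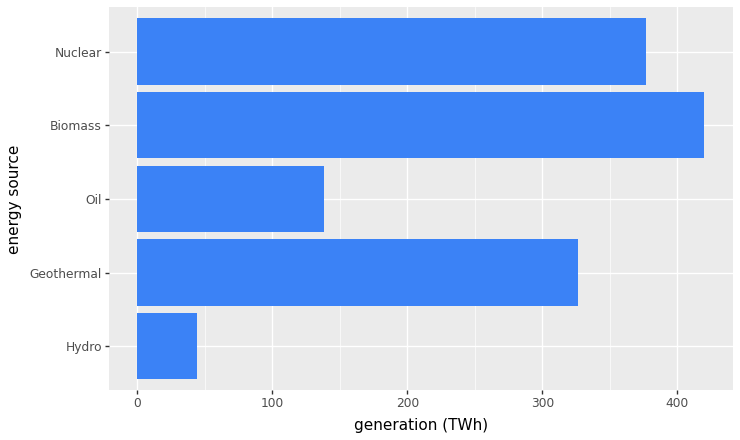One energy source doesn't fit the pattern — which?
Hydro ≈ 50; the rest sit between ≈ 150 and ≈ 400.

Hydro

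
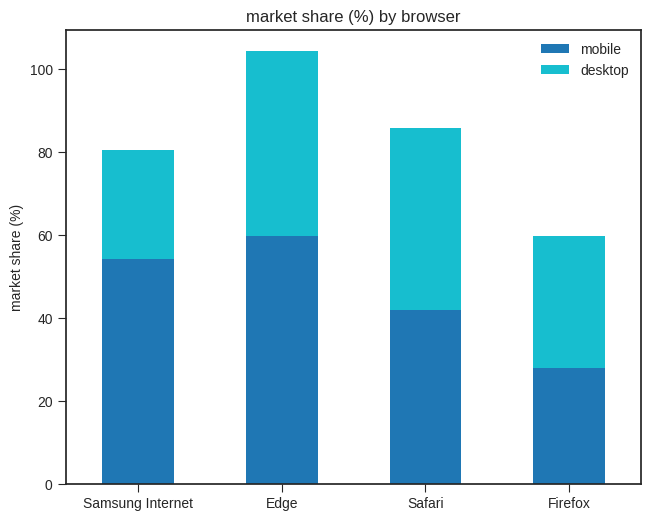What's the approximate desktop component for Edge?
desktop top ≈ 100, bottom ≈ 60; segment ≈ 40.

≈ 40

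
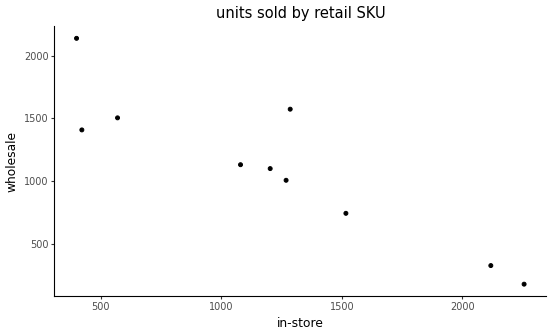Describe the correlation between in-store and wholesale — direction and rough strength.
negative, strong

Points are negatively correlated; strong (|r| ≈ 0.9).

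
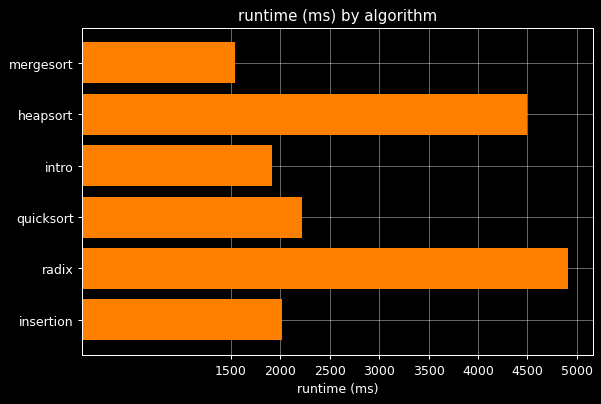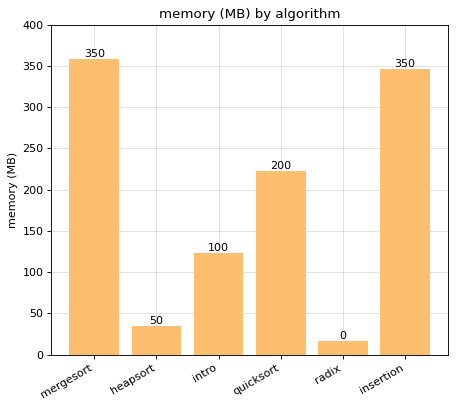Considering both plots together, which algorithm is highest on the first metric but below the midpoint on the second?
radix

Chart 2 median memory (MB) ≈ 150; below-median algorithms: heapsort, intro, radix. Among those, radix has the highest runtime (ms) (≈ 5000).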